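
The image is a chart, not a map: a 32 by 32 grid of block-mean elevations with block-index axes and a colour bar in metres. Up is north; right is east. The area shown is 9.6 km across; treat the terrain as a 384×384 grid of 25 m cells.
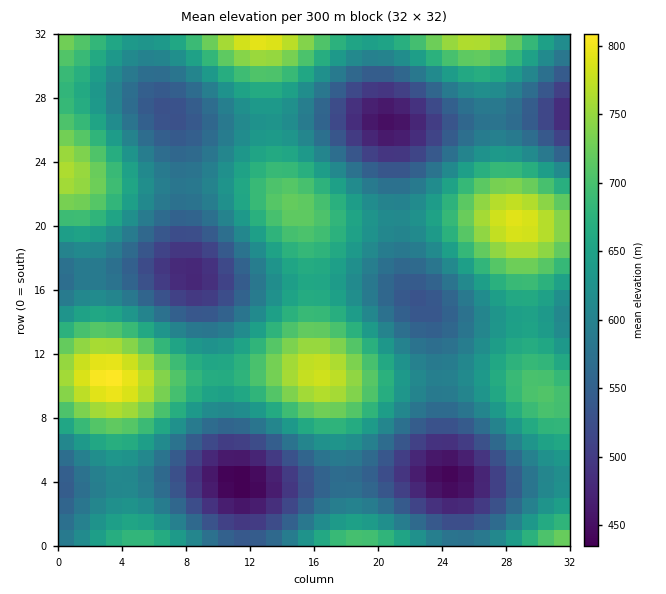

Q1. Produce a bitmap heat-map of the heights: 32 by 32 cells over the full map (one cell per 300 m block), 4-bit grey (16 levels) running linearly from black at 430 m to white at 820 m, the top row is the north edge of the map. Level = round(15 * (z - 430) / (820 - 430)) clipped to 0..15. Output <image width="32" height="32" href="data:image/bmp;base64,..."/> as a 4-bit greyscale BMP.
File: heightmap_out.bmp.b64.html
<image width="32" height="32" href="data:image/bmp;base64,Qk12AgAAAAAAAHYAAAAoAAAAIAAAACAAAAABAAQAAAAAAAACAAATCwAAEwsAABAAAAAAAAAAAAAAABEREQAiIiIAMzMzAERERABVVVUAZmZmAHd3dwCIiIgAmZmZAKqqqgC7u7sAzMzMAN3d3QDu7u4A////AGeJqph2VEVomqqpdmZnibtniJiGVDM0VniIdlRERXiaVneHZUIREjVmdlQyIjRXiEVndlQxABE0VVVDIREjRndWZ3ZUIQASNFVVQhEBI0Z3VniHZDIRI0VmZUMhESRXeHiZmHZDM0VneHZUMiNFeImau7qXZVVniZqYdUREV4mqvN3cqYd3iau7uodlVniaqs3u7cqZiavN3cuYdmeJq7re7+3LqZqs3e3LmHZniaqqze7cupmZrN3dypd2Z4maqbzdy6mHiavMzLmHZWZ4mZiau6mHZmeKu7qYdVVWeImHiJiHZURWeJqph2VEVniIh2d3ZUMzRWeZmHZURFZ4mYdWZlQyIjRniZh2VEVniaqYZmZTMiI1aJmYdlVWeKu7und2VDMzRniaqYdmZ4q83cuIh2VERFeKq6mHd3ibze7cqql2VVV4mru6mHd4q97u3Mu6h2Zmeau7qYd3eKvN3cvcupdmZ4mruqh2ZmeKvMup3LqHZmZ4mqmHZURWeJqph8y5hlVWeJmYdUMjNFeIh2W7qHVUVWeIh1QyESNFZmVDupdlREVniHZTIREjRWZUMqmHVERFZ4h2VCERI1ZmVDKph1VFVniZh2QzI0Vnd2VDqYdlVniau6l2VEVniZmHVLqYd3eKvMzKmHZ3iau7qHa7qYiJq97u3LmYmavN3LqH"/>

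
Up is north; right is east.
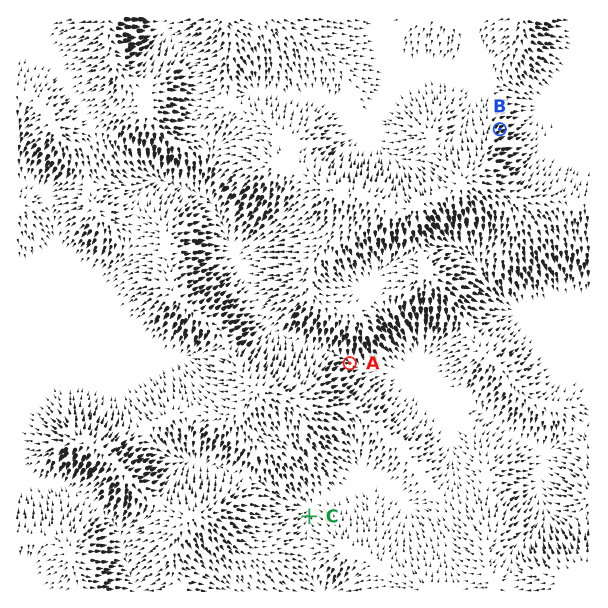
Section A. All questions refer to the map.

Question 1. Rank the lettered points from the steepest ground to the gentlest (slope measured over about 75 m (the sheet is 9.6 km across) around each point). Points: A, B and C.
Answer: B A C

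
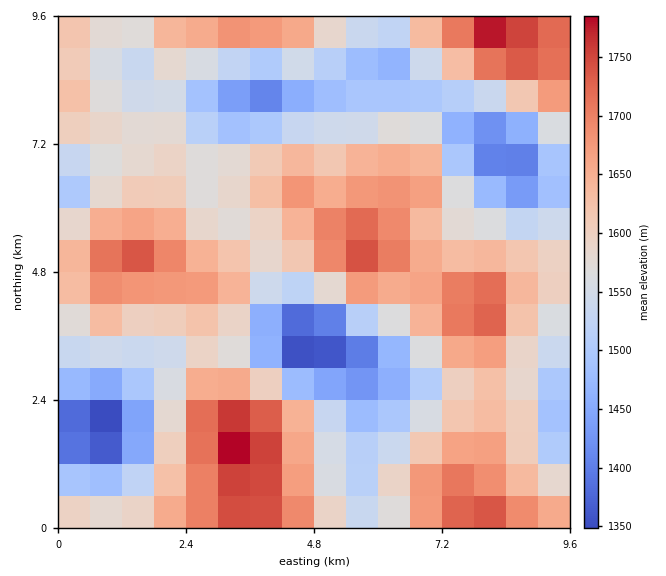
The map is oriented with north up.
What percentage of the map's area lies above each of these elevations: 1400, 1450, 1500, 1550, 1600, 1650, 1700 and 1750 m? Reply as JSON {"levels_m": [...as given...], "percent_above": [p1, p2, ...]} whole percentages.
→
{"levels_m": [1400, 1450, 1500, 1550, 1600, 1650, 1700, 1750], "percent_above": [96, 91, 81, 67, 46, 28, 12, 3]}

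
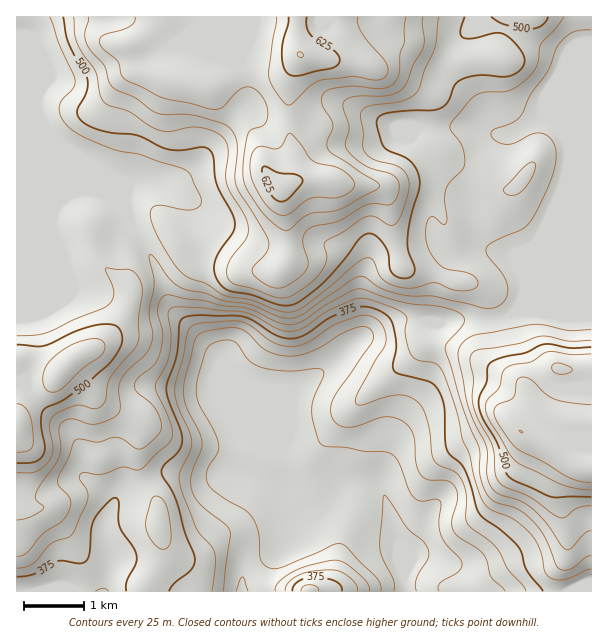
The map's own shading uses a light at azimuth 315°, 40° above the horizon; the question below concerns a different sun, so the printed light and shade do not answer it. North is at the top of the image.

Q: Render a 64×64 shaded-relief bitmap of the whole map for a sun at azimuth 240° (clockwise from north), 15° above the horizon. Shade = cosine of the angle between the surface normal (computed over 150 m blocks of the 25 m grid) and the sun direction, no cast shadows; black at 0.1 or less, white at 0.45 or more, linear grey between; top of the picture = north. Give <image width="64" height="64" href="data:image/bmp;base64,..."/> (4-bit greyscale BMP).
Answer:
<image width="64" height="64" href="data:image/bmp;base64,Qk12CAAAAAAAAHYAAAAoAAAAQAAAAEAAAAABAAQAAAAAAAAIAAATCwAAEwsAABAAAAAAAAAAAAAAABEREQAiIiIAMzMzAERERABVVVUAZmZmAHd3dwCIiIgAmZmZAKqqqgC7u7sAzMzMAN3d3QDu7u4A////AJmId4iImphmZndkI1iImqdCMyERI1iZh3d3iKvLupmHmId4mHeJmHZmdmQjV4d4hkMzIREjV5iHd4iJq7u6mHeYd4iYZniIh3ZmVCNXdmZlQzMREjRniHd4iZq7qruod3dmeIdWeJmYdmVTI1ZlVmZVVCI0RWd4iJmaq7qavKhmdlZ4dlZ4mal2VEM0VmVWZmZlQ0VWd4maqqq7qpvMp2ZmVnhlVomaqXUzM0RWVVZnd3ZVVmZ4iau7u7uqq92nZnZmd1RWiZqoZCI0VVVVZmd3d2ZmZniZq7u7uqq83Kdmd3dmRFeImZdTEjRURFVmZ3d3dmZmiZmru6uqq83cl2Z3d2VEVoiJl1ISNERFVmZnd3d2ZmeJmJqru7u83duHZ3d2VERWeImHQQEzRVZmZnd3d3dmZ5mYiavN3MzdyoeJd2VDNEV4iYYxATRVZmZmd3d3d2ZompiJvO/tzN26map3ZDNEVniYdSESNWZmZmd3d3d3ZniqqYm+//3My6qru5hkRFZ3eJhkMiNFZmZ3d3d3d3d3iaqpms7/7cuqq8y6qXREV4h4iGREQ0Vmd3d3d3d3d3eJq6qqzv7tyqq8upiZZDNYmHeIZWVDRWd3d3d3d3eIiImqqqu83e7bu7uYdodCEliHd5hmZUM0Vnd3d3d3eIiIiZqqq7vN/+27mHZmdSACaId4mHZUIiNWZ3d3d3iIiIiImaq7qs7//ah2ZndTEBR5iIiYdkIAE1Z3d3d3iJmYiIiJqrqr3//qdmZndzIBNpqYiIdkIAAUVnd3d3eJqpiHiImqqrz//7dVZ3d3MiRomph2ZlMAADVnd3d3d5mqmHeImaqqzv/8hWZmZmY0VneJh1VVQQABRWd3d3d3iamYd3iZmavf/9lmd2VVVlZ4h3h1M0QxAAJWd3d3d3eJmZiIiImZrO/9p3h2VWZmZ5mGZ2QzRDIRE1Z3d3d3d4iIiIiIiZms7tuZmXVWd3d4mYZmZURFVCEjVnd3d3d3iIiImIiJmazty6qoZWd3d3eJhmZlVFZlMRNWd3iIiIiIiImZmZmZrN3KqYZWeHZmZniHZmZUVmQhEkZ3iJmZmIh4iJmZmpms3LmHZVaHVFVVZ3d2ZURVVCECRneJqqqph3d4iZqrqZq7l2VVV2QiMzRWd2ZURERDEAJGeJq8zKl3d3iJq8uYeJl2VVVmQhIzRFZmZlREQzIAE2iJrN7tuHZneIq8ynZniHZWZmVCI0RmZmZmVVVDIQE2iarO//24Zmd4m83JdmeJh3ZmZURVZnZnd2ZmZlMQE2mrvN///bhlZ4ib3LmIiaqYh3ZmZmd3d3d3d2d3ZCE3mrzd7//9p1VniKzcu6mru6mHd3d3d3d3d3d3eIhkImm7ze7u/9uGVWd4rN3Lqru6mHZmd3d3d3d3d3eJmHUze7u97t3duXZlVmis3cuZqpmHZVZ3d3d3d3d3eJmHZDSLuqzcurqYdmVVZ6zcuXeId2VVVnd3d3d3d3eJmHZkNqupmrupmYhmVUVXm8uXVWZmVEVWd3d3d3d3d4mXZlRIu6iJqpiIiGVERVaKuoVEVmVUVWd3d3d3d3d3mYZmVGrLh3iZiHiIZDRVVXmpdERWZVVmZ3d3d3d3d3iZdmZVi8l2Z4iIiJhjNWZmeKlkRWdlVmd3d3d3d3d3eJh2Zlebp2VneJmqqWRWd2Z5qWRFd2Vmd3d3d3d3d3d5mGVVaKuGVmd4q7y6dWiIdnmpU0V3ZWd3d3Z3d3d3d3iHZVV5qWVWd4m93cp2eJh2eahTRndlZ4h3Zmd3d3d3d3ZVVnmXZWd4m97uyXZ4mHZ5mEM1dlZ4iHdmZnd3d3d3dmZneIZnd3m97u64ZniYd3iHQjVmZniId2VWd3d3d3d3d3d3d3h3is7u7KdmeIh2Z3UyNGZneId3ZVZnd3d3d3d3d3d4iIibzd7bhmZndlREQyEkVmd3d3dlVWd3d3d3d3d4iIiIiJq83sllZVVUIRIiESRnd3dmd3ZVZ3d3d3d3eIiImZmImrvdt1VlREIQAiIiNXdmZlZndlRXd3d3d3eJmZmaqZiZq92WVmVEMhEjMzRXd2VVVWd2VFZ3d3d3iqqpmaqpiIms3IVnZURDMzREVnd2VEVWZ3ZUV3d3d4m7upmZqpiIirzKdnhlVVREQzRnd2VURWZ3dlVnd3d3m7upmJq6mIiru6h3iGVWVDMzRnd3ZlVWZ3d2Znd3d3m7upiImrqYmruph3iZdWZTIjRXiIh2ZWZ3d2Znd3d3eaqZmImrupmquod3eal2VUM0V4mZmIdlZ3d3Znd3d3d5mImZmqu6qaqodmeKuXZVRWeJqYiHdlVniHZmZ3d3d3iIiru6u6qZmYdmZ5q5hmVniauodmZlVmeIh2Znd3d3d3irzMuqmYh3ZlZnmqmHd4mau5ZURVZneJmHZWZ3d3d3irzcypiHd2ZVZneKqpiImYmpZDNEVneImYdVVnd3d3eb3dy6h3dmZmZnd4mrqYd3eIZCM0RWd4iIdkRFZ3d3eKzu3LmHd2ZmZ3d3ibuoZVVnUyNFRFZ3d3dkQzRnd3d5ve7bmHZnd3d3d3d5u5ZEVmVDNWVDNWZmZlRERWd3d4rN3Kh2Zmd3d3d3d3mqhURmZDRWZUM0VmZmVWZlZnd4ms3Lh2Z3d3d3d3d3eKqGRXdURWdkMzRWd3d3iGVWiIiavLqGZ3iHd3d3d3d4qpZWdlRWd1QzRFZ3d4iYZVeI"/>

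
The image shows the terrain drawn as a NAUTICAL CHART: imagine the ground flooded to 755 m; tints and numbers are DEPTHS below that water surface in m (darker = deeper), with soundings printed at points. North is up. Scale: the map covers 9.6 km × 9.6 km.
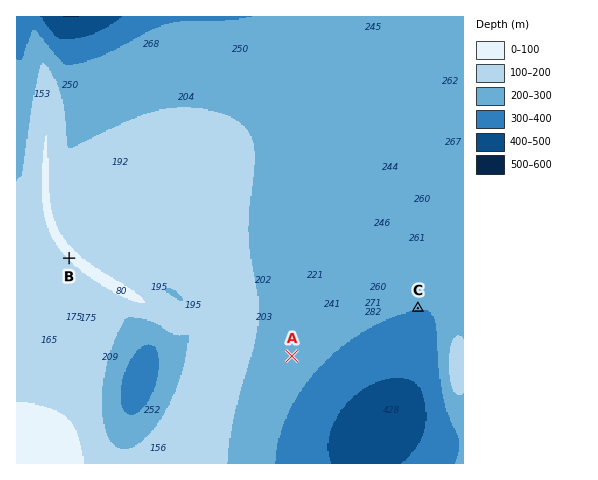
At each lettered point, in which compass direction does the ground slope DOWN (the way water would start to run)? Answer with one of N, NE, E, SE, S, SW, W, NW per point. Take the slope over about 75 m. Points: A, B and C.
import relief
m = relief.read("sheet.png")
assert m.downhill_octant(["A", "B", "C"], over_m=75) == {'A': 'SE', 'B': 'SW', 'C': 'S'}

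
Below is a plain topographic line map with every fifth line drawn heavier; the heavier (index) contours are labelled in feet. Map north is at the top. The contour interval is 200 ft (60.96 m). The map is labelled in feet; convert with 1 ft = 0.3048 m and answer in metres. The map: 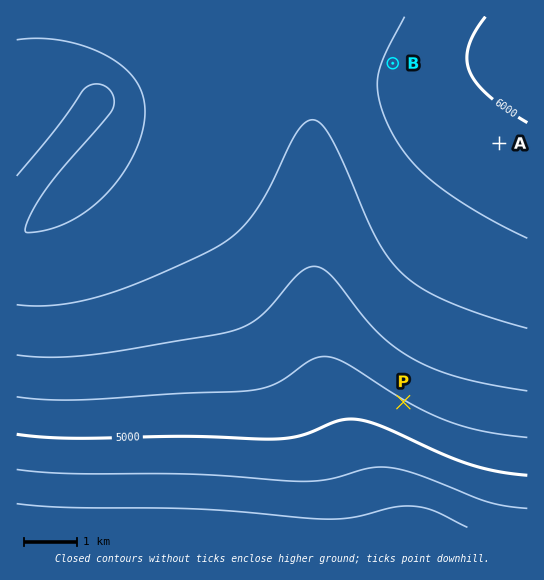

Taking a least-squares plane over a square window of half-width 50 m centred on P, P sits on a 6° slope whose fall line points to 210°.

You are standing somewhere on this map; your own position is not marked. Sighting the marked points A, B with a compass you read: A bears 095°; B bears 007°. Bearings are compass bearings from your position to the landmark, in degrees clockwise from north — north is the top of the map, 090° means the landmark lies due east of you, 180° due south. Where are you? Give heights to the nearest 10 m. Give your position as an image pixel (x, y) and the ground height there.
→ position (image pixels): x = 384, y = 133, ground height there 1760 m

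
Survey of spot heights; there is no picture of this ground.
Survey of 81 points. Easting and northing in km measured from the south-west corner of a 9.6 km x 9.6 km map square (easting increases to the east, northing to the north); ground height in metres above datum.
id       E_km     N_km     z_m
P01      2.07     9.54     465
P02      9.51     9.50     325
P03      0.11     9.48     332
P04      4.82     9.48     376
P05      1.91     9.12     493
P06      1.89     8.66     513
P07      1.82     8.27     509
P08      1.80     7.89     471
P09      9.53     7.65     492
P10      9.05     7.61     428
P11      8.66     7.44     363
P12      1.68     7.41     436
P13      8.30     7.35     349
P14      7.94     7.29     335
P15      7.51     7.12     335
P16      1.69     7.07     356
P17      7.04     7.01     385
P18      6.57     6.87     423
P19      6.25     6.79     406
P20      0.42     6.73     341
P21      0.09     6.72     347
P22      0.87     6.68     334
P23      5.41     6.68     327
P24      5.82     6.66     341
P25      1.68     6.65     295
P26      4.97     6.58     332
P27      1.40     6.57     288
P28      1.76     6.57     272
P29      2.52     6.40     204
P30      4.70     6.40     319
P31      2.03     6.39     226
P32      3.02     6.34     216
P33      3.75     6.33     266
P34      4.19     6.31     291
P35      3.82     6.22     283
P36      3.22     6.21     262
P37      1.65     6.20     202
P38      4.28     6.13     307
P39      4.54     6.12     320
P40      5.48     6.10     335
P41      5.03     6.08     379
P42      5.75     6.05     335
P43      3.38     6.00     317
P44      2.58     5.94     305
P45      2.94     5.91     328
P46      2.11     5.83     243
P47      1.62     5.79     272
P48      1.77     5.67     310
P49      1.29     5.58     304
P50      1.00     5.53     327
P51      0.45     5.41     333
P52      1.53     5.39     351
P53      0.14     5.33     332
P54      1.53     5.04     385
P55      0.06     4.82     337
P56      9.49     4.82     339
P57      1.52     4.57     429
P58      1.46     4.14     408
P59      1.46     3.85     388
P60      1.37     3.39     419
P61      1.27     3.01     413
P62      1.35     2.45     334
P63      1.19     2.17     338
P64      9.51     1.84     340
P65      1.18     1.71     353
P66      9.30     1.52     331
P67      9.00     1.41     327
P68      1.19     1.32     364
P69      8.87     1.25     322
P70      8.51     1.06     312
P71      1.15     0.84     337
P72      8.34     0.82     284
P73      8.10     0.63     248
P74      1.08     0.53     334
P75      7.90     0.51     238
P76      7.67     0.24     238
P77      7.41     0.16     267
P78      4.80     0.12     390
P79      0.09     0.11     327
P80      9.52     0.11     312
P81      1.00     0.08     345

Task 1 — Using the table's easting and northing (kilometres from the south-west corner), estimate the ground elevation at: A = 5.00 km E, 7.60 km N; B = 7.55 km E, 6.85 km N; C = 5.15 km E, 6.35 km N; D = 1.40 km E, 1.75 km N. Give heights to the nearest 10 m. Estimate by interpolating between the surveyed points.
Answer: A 330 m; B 330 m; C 340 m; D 360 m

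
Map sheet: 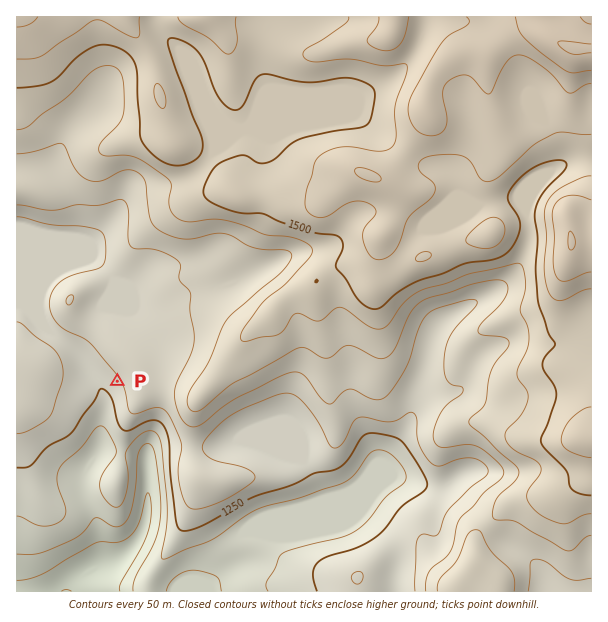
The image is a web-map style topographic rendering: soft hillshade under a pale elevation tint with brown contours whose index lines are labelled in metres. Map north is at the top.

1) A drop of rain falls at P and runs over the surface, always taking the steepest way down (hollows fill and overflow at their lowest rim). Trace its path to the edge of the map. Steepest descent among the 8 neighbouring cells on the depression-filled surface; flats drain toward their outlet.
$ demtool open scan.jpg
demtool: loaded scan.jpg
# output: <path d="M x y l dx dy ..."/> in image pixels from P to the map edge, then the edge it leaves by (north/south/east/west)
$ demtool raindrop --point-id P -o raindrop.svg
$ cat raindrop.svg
<path d="M117 381l-12 12 0 18-1 2 0 7-2 2 0 19-1 2-2 7-4 6 0 5-3 3 0 1-3 3-6 11 0 10 1 2 0 4 11 20 0 4 1 2 0 46-7 8-9 3-11 10 0 3"/>
exit: south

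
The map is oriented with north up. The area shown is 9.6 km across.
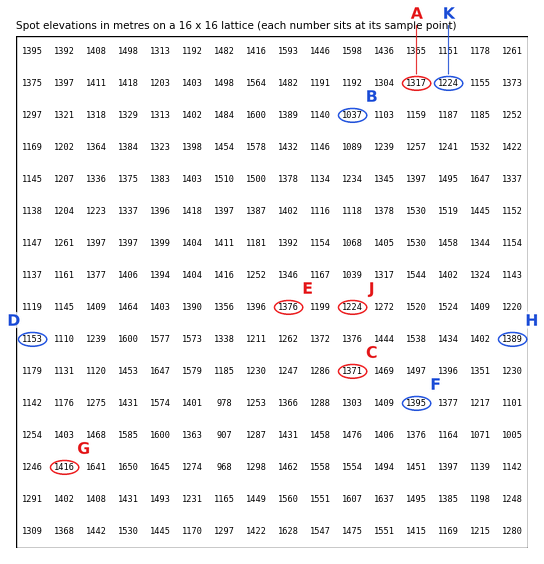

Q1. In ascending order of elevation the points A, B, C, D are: B D A C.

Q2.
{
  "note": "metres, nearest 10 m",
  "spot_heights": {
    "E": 1380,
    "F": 1400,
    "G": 1420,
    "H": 1390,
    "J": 1220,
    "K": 1220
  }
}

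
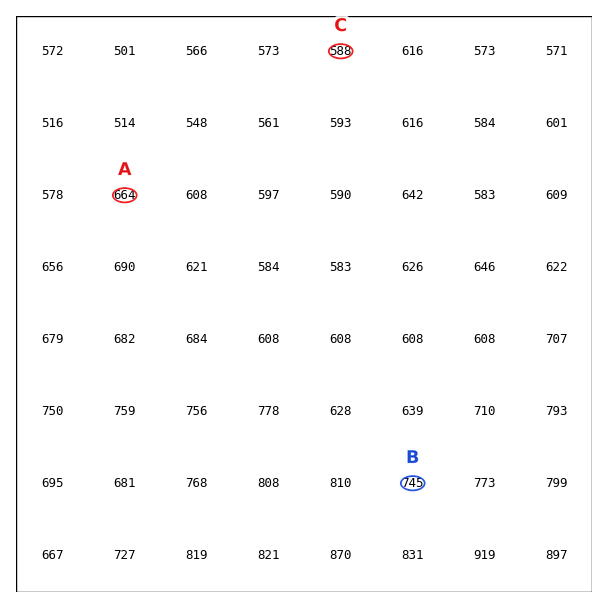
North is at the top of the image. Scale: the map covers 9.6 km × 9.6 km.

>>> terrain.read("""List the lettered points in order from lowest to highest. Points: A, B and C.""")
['C', 'A', 'B']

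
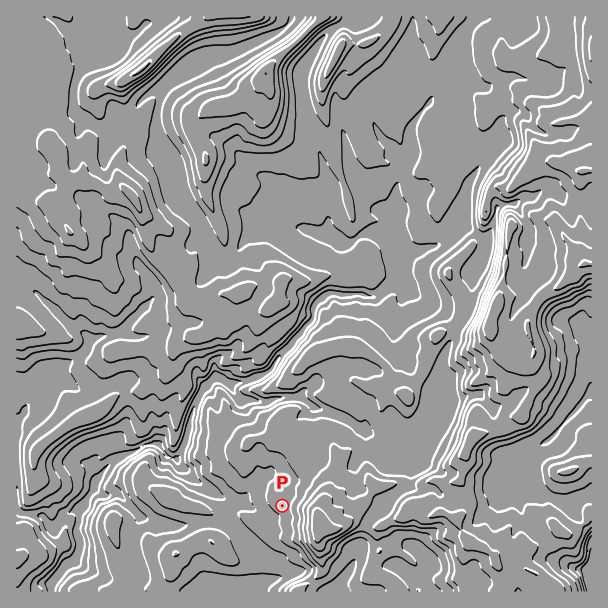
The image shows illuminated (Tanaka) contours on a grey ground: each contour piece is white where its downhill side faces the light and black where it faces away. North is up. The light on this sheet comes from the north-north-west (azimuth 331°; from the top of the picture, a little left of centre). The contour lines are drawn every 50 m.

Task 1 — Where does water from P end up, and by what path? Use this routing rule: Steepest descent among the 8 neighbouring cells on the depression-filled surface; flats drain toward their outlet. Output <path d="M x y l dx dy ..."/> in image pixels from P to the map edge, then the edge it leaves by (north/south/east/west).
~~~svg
<path d="M282 506l-12 12-6 0-10-9-3 0-6-5-3 0-2-1-7 0-2-2-3 0-3-3-4-1-8-6-4-2-3-3-6-3-20-19-1 0-6-6-3 0-14-14-7 0-2 2-3 0-6 4-6 3-3 0-4 3-3 0-11 6-6 6 0 2-4 4 0 2-9 9 0 7-12 14 0 15-3 6 0 7 3 5 0 10-2 2 0 3-3 3 0 1-24 24 0 9"/>
exit: south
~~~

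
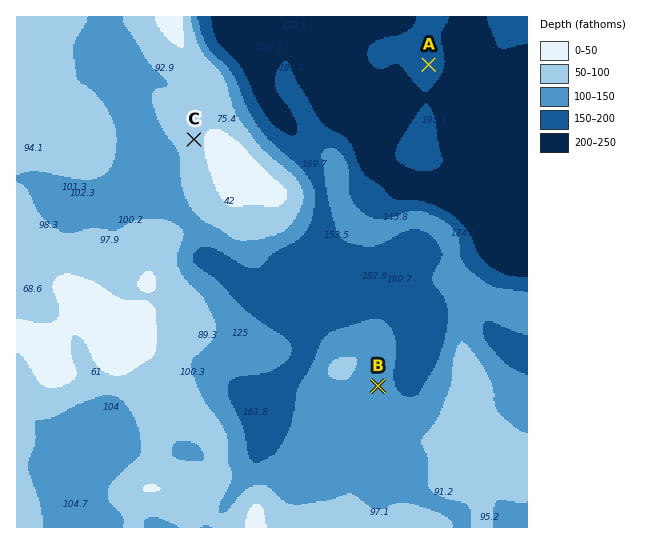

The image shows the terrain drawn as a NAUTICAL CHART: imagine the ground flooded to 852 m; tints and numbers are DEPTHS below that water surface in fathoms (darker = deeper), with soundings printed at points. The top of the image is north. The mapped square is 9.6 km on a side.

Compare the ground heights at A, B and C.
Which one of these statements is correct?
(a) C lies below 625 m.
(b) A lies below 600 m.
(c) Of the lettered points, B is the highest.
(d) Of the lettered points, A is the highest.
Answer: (b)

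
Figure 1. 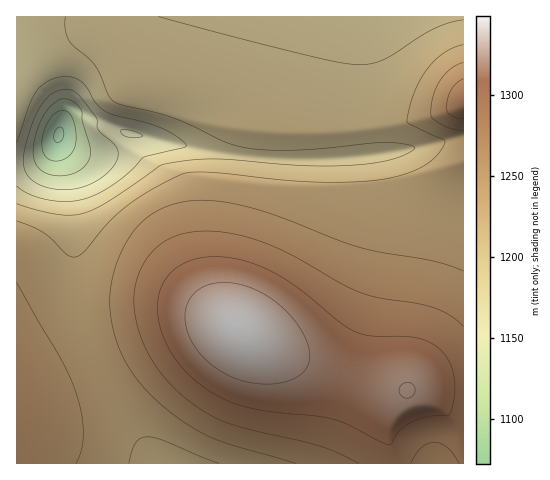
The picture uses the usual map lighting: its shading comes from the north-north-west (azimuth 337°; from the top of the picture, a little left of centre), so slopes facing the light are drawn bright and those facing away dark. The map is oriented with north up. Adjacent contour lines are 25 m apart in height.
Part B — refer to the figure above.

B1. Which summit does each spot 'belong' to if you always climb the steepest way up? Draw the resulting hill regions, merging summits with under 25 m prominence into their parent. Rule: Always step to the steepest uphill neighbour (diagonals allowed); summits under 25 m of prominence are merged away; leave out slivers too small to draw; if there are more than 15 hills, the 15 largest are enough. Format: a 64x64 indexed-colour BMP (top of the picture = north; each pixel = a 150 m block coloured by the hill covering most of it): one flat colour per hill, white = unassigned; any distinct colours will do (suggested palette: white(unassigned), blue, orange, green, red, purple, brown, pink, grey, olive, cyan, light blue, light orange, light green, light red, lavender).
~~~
<image width="64" height="64" href="data:image/bmp;base64,Qk12CAAAAAAAAHYAAAAoAAAAQAAAAEAAAAABAAQAAAAAAAAIAAATCwAAEwsAABAAAAAAAAAA////ALR3HwAOf/8ALKAsACgn1gC9Z5QAS1aMAMJ34wB/f38AIr28AM++FwDox64AeLv/AIrfmACWmP8A1bDFACIiIiIiIiIiIiIRERERERERERERERERERERERERERERIiIiIiIiIiIiIREREREREREREREREREREREREREREREiIiIiIiIiIiIRERERERERERERERERERERERERERERESIiIiIiIiIiIhERERERERERERERERERERERERERERERIiIiIiIiIiIhEREREREREREREREREREREREREREREREiIiIiIiIiIhERERERERERERERERERERERERERERERESIiIiIiIiIiERERERERERERERERERERERERERERERERIiIiIiIiIiEREREREREREREREREREREREREREREREREiIiIiIiIiIRERERERERERERERERERERERERERERERESIiIiIiIiIRERERERERERERERERERERERERERERERERIiIiIiIiIhEREREREREREREREREREREREREREREREREiIiIiIiIhERERERERERERERERERERERERERERERERESIiIiIiIiERERERERERERERERERERERERERERERERERIiIiIiIiEREREREREREREREREREREREREREREREREREiIiIiIiIRERERERERERERERERERERERERERERERERESIiIiIiIRERERERERERERERERERERERERERERERERERIiIiIiIhEREREREREREREREREREREREREREREREREREiIiIiIhERERERERERERERERERERERERERERERERERESIiIiIiERERERERERERERERERERERERERERERERERERIiIiIiIREREREREREREREREREREREREREREREREREREiIiIiIRERERERERERERERERERERERERERERERERERESIiIiIhERERERERERERERERERERERERERERERERERERIiIiIiEREREREREREREREREREREREREREREREREREREiIiIiIRERERERERERERERERERERERERERERERERERESIiIiIRERERERERERERERERERERERERERERERERERERIiIiIhEREREREREREREREREREREREREREREREREREREiIiIiERERERERERERERERERERERERERERERERERERESIiIiIRERERERERERERERERERERERERERERERERERERIiIiIhEREREREREREREREREREREREREREREREREREREiIiIiERERERERERERERERERERERERERERERERERERESIiIiIRERERERERERERERERERERERERERERERERERERIiIiIhEREREREREREREREREREREREREREREREREREREiIiIiERERERERERERERERERERERERERERERERERERESIiIiIRERERERERERERERERERERERERERERERERERERIiIiIhEREREREREREREREREREREREREREREREREREREiIiIiERERERERERERERERERERERERERERERERERERESIiIiIRERERERERERERERERERERERERERERERERERERIiIiIhERERERERERERERERERERERERERERERERERERMiIiIiEREREREREREREREREREREREREREREREREREzMyIiIiIRERERERERERERERERERERERERERERERERMzMzIiIiIhERERERERERERERERERERERERERERERETMzMzMiIiIhERERERERERERERERERERERERERERERETMzMzMyIiIiERERERERERERERERERERERERERERERERMzMzMzERIiIREREREREREREREREREREREREREREREREzMzMzMRERIRERERERERERERERERERERERERERERMzEzMzMzMxEREhERERERERERERERERERERERERERERMzMzMzMzMzEREREREREREREREREREREREREREREREREzMzMzMzMzMRERERERERERERERERERERERERERERERETMzMzMzMzMxERERERERERERERERERERERERERERERERMzMzMzMzMzEREREREREREREREREREREREREREREREREzMzMzMzMzMRERERERERERERERERERERERERERERERETMzMzMzMzMxERERERERERERERERERERERERERERERERMzMzMzMzMzEREREREREREREREREREREREREREREREREzMzMzMzMzMRERERERERERERERERERERERERERERERETMzMzMzMzMxERERERERERERERERERERERERERERERERMzMzMzMzMzEREREREREREREREREREREREREREREREREzMzMzMzMzMRERERERERERERERERERERERERERERERETMzMzMzMzMxERERERERERERERERERERERERERERERERMzMzMzMzMzEREREREREREREREREREREREREREREREREzMzMzMzMzMRERERERERERERERERERERERERERERERETMzMzMzMzMxERERERERERERERERERERERERERERERERMzMzMzMzMzEREREREREREREREREREREREREREREREREzMzMzMzMzMRERERERERERERERERERERERERERERERETMzMzMzMzMxERERERERERERERERERERERERERERERERMzMzMzMzMz"/>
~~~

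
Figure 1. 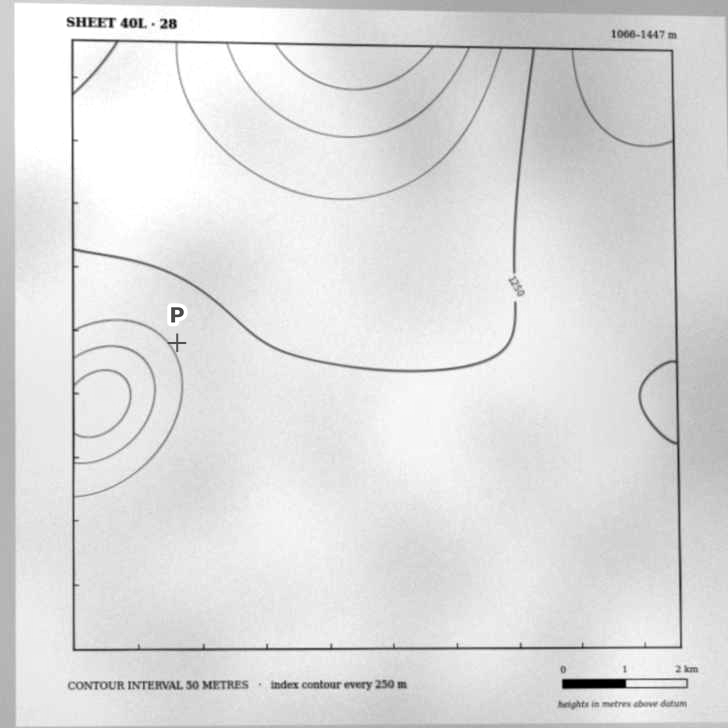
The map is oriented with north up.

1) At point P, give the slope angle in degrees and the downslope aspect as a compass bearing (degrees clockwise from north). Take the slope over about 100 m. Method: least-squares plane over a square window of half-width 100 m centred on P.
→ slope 5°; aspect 236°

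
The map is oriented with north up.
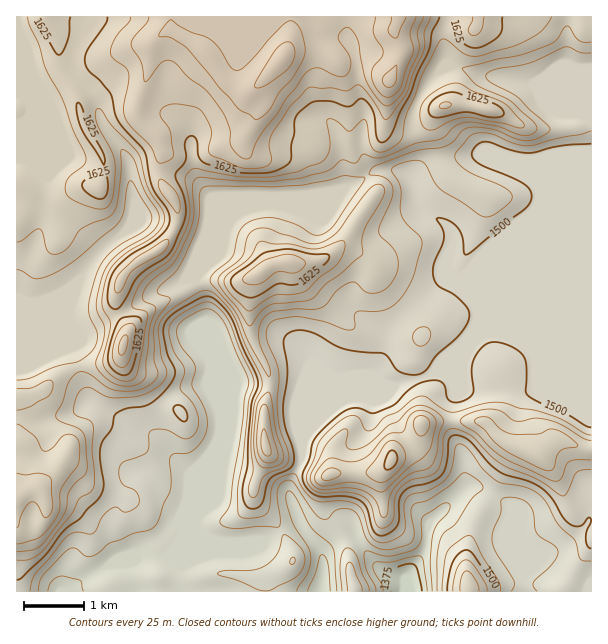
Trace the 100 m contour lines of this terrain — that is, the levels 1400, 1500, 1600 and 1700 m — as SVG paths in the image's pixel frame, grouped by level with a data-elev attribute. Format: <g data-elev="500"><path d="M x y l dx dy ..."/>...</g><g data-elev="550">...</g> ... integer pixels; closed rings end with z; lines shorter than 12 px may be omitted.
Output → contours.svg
<g data-elev="1400"><path d="M308 591l13-36 3 1 3 5 3 30"/><path d="M383 591l-1-6-8-15 0-7 3-1 15 0 27-6 3 1 1 4 4 30"/></g><g data-elev="1500"><path d="M494 591l-1-6-4-7-16-24-6-4-8 3-6 8-4 14-2 16"/><path d="M17 580l4-2 21-20 21-27 17-12 20-22 4-12-4-26 0-12 3-7 8-11 4-15 11-5 17-3 7-2 12-10 10-13 3-10-8-18-4-23 3-9 7-7 30-17 6-1 6 3 10 10 6 9 12 31 13 25 2 12-7 19-3 60-6 27 1 8 3 6 5 3 6-1 6-6 4-17 3-6 20-11 4-7-1-11-8-22-2-15 4-41-4-30 3-7 11-5 12 2 35 17 40 5 5 4 7 11 6 4 12 2 9-3 14-17 24-22 6-9 2-7-1-7-4-6-11-10-15-8-4-7-1-7 1-8 8-19 2-8-1-7-6-11 3-1 7 2 11 8 4 9 2 15 3 3 58-46 4-5 3-6-2-7-6-7-39-17-10-6-3-6 2-7 6-5 6-1 29 9 15 2 31-7 30-2"/><path d="M591 427l-4-1-18-11-27-11-13-8-3-4 0-26-3-10-5-6-9-5-11-3-7 0-9 6-9 12-1 11 2 19-2 5-3 3-10 4-7 0-5-4-2-11-2-4-5-2-7-1-15 5-9 7-12 12-18 8-6 1-14-5-10 2-17 12-15 16-13 39 5 11 10 8 7 1 23-1 14 5 6 8 7 22 4 4 6 0 9-5 5-6 1-23 3-8 8-6 19-4 12-7 5-12 3-24 4-5 6 1 11 5 19 23 11 8 30 10 13 7 10 11 11 19 6 5 6 2 5 0 7-8 2 0 1 3-4 10-1 8 2 7 3 3"/><path d="M181 420l5 1 2-4-1-4-5-7-6-1-3 3 1 3z"/></g><g data-elev="1600"><path d="M17 528l1-1 5-15 7-10 3 0 3 1 9 15 6-5 2-9-2-24-1-3-11-4-13 2-9-2"/><path d="M377 482l6 0 6-2 9-9 6-9 2-4-1-6-4-6-5-5-6 0-4 3-20 27 2 5z"/><path d="M324 480l10-1 5-3 2-3-5-4-7-1-7 6-1 3z"/><path d="M265 455l4 1 2-4-7-23-2 5-1 9 1 7z"/><path d="M419 435l3 1 3-1 4-9 0-6-6-4-6 0-3 6 0 7z"/><path d="M248 311l4-1 14-10 9-5 21-1 12-4 11-12 19-15 6-12 0-9-5-1-16 7-9 1-24-5-17 0-10-3-5 2-9 15-21 16-4 7 1 4 5 8z"/><path d="M426 129l8 1 18-9 13-4 36 6 18 5 4 0 1-3-14-17-7-6-30-11-12-7-6-1-17 6-10 7-5 6-2 6-1 9 2 8z"/><path d="M28 17l2 9 9 19 6 23 17 30 11 33 13 25 0 5-2 4-12 9-5 6-2 8 2 7 12 8 19 6 9-2 4-6 3-16 1-23-4-12-15-28 0-11 3-3 13 18 26 27 10 35 16 27 0 7-5 9-9 8-21 12-12 10-8 11-5 13-2 20 2 6 6 9 0 6-7 31 0 8 4 6 6 5 6 4 7 1 8-2 3-5 11-57-2-6-13-3-1-6 6-14 5-8 9-8 15-10 5-5 13-26 4-10 1-11-5-31 2-5 4-4 6-2 39 8 25 1 14-1 24-5 22-9 6-6 3-10-3-24 2-3 7 2 11 9 3 1 12-11 3 0 2 3 3 18 2 7 6 4 9-2 10-6 5-6 4-22 9-20 6-19 20-37 6 0 20 15 13 1 32-9 17-8 13-8 10-14"/></g><g data-elev="1700"><path d="M254 119l3 1 3-2 9-7 11-19 13-14 10-18 2-7 0-8-4-13-4-7-6-4-6 2-16 16-21 25-6 5-5 2-4-2-3-3-10-16-8-10-8-4-14-4-11-6-8-6-1 0-9 10-2 6 12 2 15 9 51 61 12 6z"/><path d="M375 17l-1 16 8 15 1 5-2 5-8 10-1 9 2 7 4 7 5 5 4 1 6-2 7-6 13-35 0-7-3-14 6-16"/></g>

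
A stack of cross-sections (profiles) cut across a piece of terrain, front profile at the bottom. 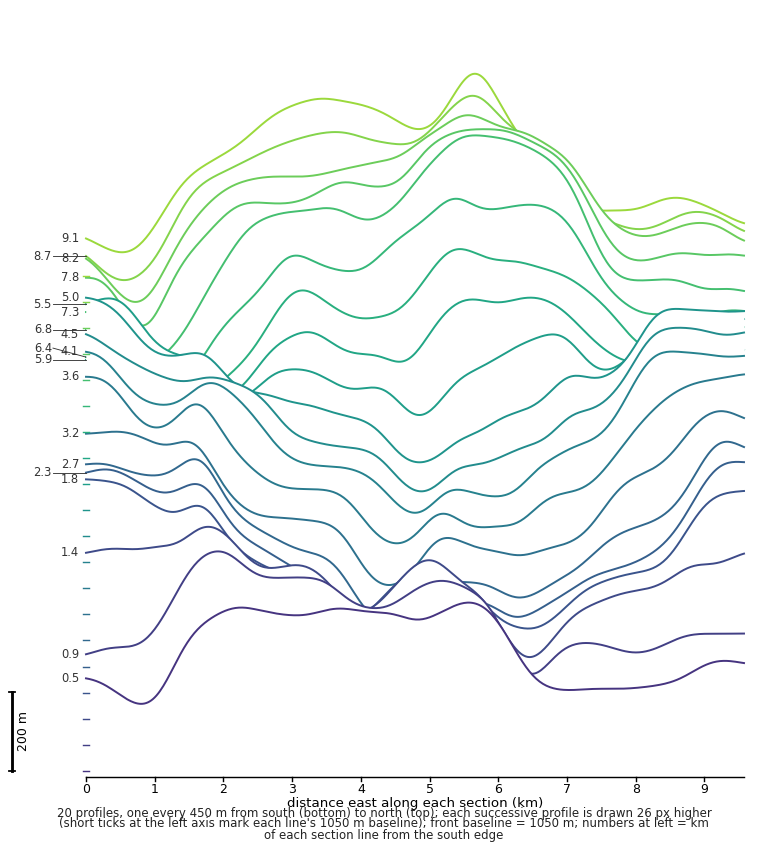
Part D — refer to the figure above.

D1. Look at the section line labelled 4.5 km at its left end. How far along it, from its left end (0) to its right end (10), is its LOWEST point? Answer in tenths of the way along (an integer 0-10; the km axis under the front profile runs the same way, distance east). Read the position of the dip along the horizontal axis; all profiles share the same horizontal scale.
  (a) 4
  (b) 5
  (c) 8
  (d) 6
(b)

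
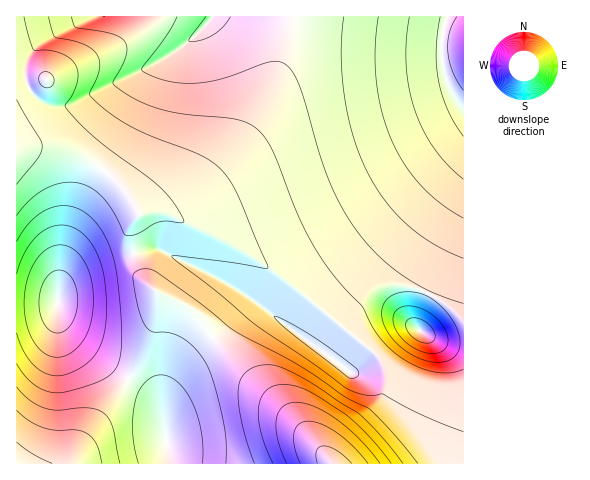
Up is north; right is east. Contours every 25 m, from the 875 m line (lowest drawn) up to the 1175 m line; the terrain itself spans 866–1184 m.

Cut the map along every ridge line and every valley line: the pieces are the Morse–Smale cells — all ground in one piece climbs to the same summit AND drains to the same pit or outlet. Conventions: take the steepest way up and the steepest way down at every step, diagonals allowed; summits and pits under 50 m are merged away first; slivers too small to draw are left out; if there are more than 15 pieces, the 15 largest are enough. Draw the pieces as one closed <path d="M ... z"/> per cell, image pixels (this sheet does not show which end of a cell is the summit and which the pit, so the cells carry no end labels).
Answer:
<path d="M463 16l-446 0-1 135 10-3 23 0 12 2 29 12 25 17 14 17 9 17-6 10-2 12 5 24 9 22 15 13 28 14 46 53 59 57 41 46 0-8 6-10 40-43 7-15-1-19-7-13-41-34 27-27 19-9 22 0 16 4 24 13 19 17z"/><path d="M49 148l-23 0-10 4 0 150 41 0 3 19 11 14 32 26 42 28 10 10 6 11 3 13 7 41 161 0-40-46-59-57-46-53-28-14-15-13-9-22-5-24 2-12 6-10-18-28-30-23-15-7z"/><path d="M405 286l-22 0-14 5-32 31 41 34 7 13 1 19-7 15-40 43-6 10 1 8 130-1 0-142-26-23-17-8z"/><path d="M57 302l-41 2 0 159 153 1-5-41-3-13-6-11-10-10-61-42-17-15-7-11z"/>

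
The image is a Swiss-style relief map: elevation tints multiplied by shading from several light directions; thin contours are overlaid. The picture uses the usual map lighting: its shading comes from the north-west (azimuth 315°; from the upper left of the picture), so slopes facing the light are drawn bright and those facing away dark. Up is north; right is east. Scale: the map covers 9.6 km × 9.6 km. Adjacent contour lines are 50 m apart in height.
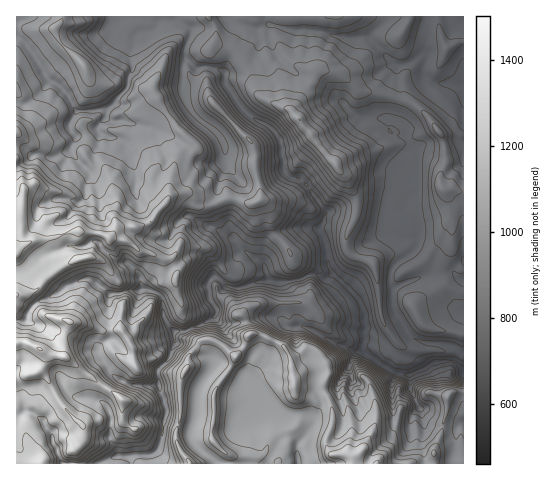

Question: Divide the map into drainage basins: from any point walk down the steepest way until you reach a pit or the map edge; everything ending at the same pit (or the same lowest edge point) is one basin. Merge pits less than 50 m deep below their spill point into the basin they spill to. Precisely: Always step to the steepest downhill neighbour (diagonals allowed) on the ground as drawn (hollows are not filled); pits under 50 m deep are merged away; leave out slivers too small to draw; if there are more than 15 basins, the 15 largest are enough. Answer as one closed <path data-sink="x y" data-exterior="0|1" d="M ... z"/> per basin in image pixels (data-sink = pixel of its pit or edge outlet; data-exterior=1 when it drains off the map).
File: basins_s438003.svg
<path data-sink="463 374" data-exterior="1" d="M280 16l-264 1 1 447 214 0 0-8-19-17-1-8 3-14-1-19 5-13 15-21 2-7 10-10 3-11 4-3 11 3 17 8 7 6 4 9 16-11 12 5 6 9 4 13-6 14 7 13 3 15-7 22 0 7 7 9 17 0 3 1 1 8 80-1 0-11 9-24 5-31 6-5 10-1 0-199-22-4-2-9 6-19-3-22-13-19-12-12-9-6-20-6-29-4-10-10-13-8-12-3-19 0-13-6-11-12-7-16 0-11z"/><path data-sink="463 84" data-exterior="1" d="M463 16l-182 0-6 9 0 11 9 19 9 9 9 4 32 4 12 6 14 13 29 4 20 6 9 6 12 12 13 19 3 22-6 19 2 9 21 3z"/><path data-sink="298 463" data-exterior="1" d="M255 333l-7 3-3 11-10 10-2 7-19 28 0 25-3 14 2 10 18 15 1 8 121 0 0-8-7-2-13 1-7-9 0-7 7-22-3-15-7-13 6-14-1-7-9-14-13-6-15 11-4-9-7-6z"/><path data-sink="174 330" data-exterior="0" d="M175 278l-9 0-5 6-12 28-22 25 6 11 0 13 3 5 7-5 15-3 11 13 14 2 5-6 2-12 9-12-8-8-8-17-1-14-4-7z"/><path data-sink="463 423" data-exterior="1" d="M463 392l-9 0-6 5-5 31-9 24 0 12 30-1z"/>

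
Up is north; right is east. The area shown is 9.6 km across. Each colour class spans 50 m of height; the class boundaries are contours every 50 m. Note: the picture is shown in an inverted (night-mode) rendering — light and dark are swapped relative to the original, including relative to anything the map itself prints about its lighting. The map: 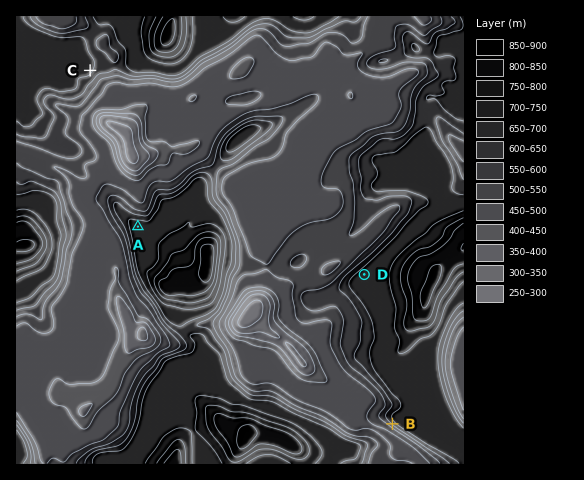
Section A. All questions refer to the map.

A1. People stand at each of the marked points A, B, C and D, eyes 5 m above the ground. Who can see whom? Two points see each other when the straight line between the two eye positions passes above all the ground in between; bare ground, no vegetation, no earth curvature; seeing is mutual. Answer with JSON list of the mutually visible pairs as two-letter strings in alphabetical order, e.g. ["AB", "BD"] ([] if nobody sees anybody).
["AC", "CD"]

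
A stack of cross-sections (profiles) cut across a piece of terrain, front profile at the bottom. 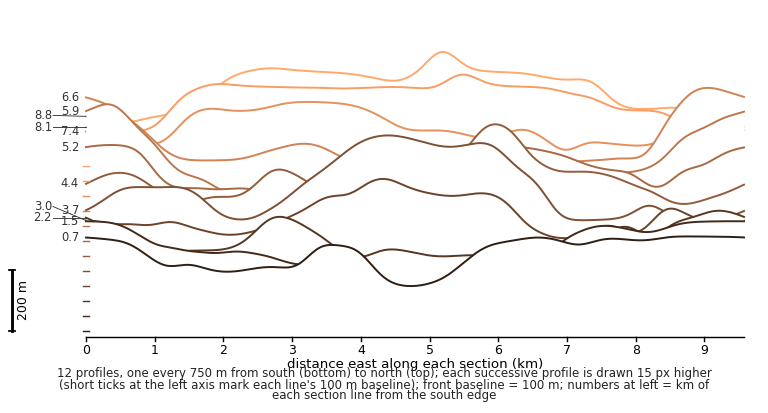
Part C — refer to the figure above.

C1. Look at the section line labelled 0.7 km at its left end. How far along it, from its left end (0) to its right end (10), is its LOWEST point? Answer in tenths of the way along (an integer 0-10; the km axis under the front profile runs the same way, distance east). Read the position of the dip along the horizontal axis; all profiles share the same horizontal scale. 5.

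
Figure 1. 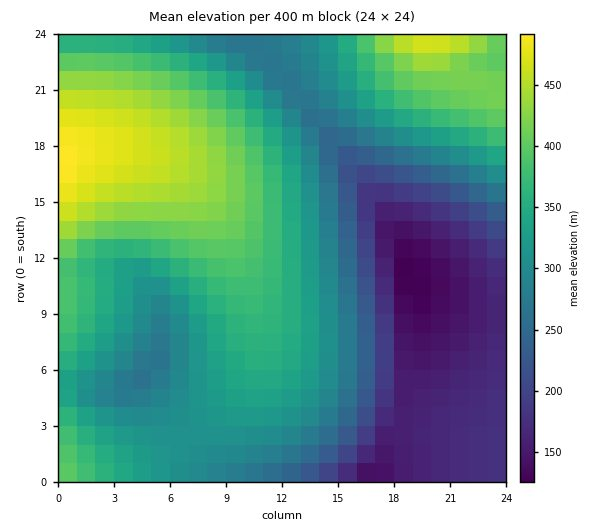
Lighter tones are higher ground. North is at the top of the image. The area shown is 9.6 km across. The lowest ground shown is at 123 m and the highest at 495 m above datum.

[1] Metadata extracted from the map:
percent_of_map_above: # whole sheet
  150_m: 95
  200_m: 81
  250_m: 74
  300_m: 59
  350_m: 37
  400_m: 19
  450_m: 7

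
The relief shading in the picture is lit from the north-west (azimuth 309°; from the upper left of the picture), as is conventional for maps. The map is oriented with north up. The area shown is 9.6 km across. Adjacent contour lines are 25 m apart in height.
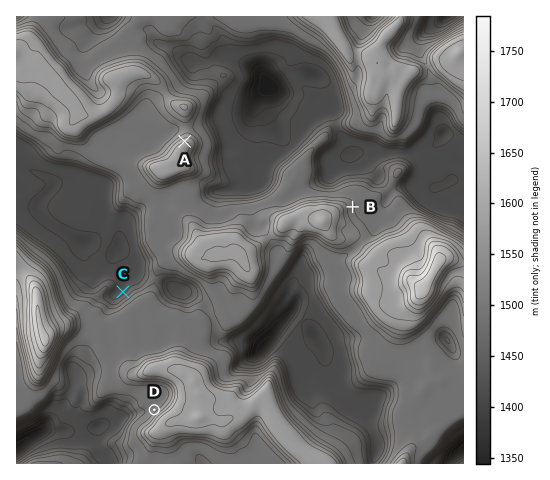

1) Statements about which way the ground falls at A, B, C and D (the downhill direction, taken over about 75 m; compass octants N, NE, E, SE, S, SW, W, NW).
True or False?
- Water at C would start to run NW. True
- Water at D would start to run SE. False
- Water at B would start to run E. True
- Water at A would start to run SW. False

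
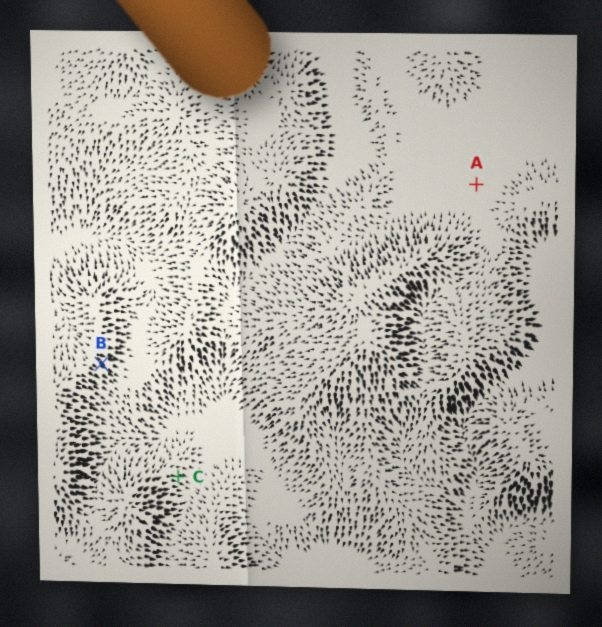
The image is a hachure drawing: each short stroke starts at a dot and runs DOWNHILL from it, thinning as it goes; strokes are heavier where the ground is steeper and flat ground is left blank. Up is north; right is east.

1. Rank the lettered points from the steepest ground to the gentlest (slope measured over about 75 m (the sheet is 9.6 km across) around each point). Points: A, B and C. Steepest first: B C A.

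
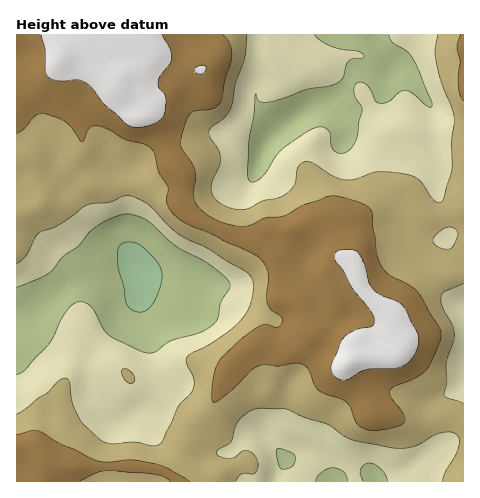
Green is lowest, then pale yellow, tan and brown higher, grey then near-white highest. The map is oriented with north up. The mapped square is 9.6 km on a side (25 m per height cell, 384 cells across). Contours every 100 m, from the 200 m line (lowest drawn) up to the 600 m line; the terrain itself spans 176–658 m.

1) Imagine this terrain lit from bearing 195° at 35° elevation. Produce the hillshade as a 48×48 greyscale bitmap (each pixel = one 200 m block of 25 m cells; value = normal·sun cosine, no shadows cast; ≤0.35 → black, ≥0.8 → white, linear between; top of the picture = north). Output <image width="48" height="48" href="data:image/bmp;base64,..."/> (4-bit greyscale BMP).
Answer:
<image width="48" height="48" href="data:image/bmp;base64,Qk32BAAAAAAAAHYAAAAoAAAAMAAAADAAAAABAAQAAAAAAIAEAAATCwAAEwsAABAAAAAAAAAAAAAAABEREQAiIiIAMzMzAERERABVVVUAZmZmAHd3dwCIiIgAmZmZAKqqqgC7u7sAzMzMAN3d3QDu7u4A////AHd4mqqZmaqpdTNFaJh3ZmeJmIebqHeHZXeIiId3eIdlVEREV4hmZniJmYm7uYiHZYh2VEQzMzISNVZVVnU1eIiaqqvcu6mIdmdjIzIQAAATVneIh1M2mqqrvN7ty7qYhyMhMzIRERJGZ4ial0NZu7u7ze/+3LqpmBESRDIjREZ3d4mql2ebu7u7ze7ty6mZmSIkVERWd3iHd4mqmZq8urzMu8y6mGZ4mERVZVVomamId2iZmqvcu8zLu6l2VEVndlVmdlZ5qqmYhlaJmqvMqru8zKdVRWd3VFVndmeJqqmIdmZ5maqqmZq83KdmeJqYU0RWZmeJmYh3Z4iImZmZmZq87Kmau7qYU1VFVWeIiGVVaKmHiJmZq7qrzLvN3bqGVHZURVd3dTI0aJh2eImZrMuYiau8zLqGVXdlVWdmQgE0ZlVEVomZm7qXZneImZmHd3ZmZ3dkIAJEQyEiNGeIiaqYZmZnd3d3d2Znd3djETRUMhEREkZmeJmIZVZndmZlVWZmd3ZTM0VVREQzIiRWd3dmZEZ4dlQyI3d2ZmZERVVmZmZmVDRomHVXh2eIdkMQE5iHZmVEVmZneId3dlaKuXZ5mZmXVDIRRamYdlVFZnd3iId3Zmeal2eZmal0MiIliaqph2VWZ3d3iHd3d4iIZmiZiadCERJYu7uqmHdmZnd4iIiJq7qXZmiYiZYxESR5msupmYd3ZneJmZq97uyod3eImXUiI1Z2Z7qYiIh3Z4iaqr3v/+yod3d4mGMjVmZVVpmImYh3eJmrze//7cqXiIiHdUNGZmZmZ4iKqpiHiZq87//+ypiImaqWVDNWZmd3d5mru6mZmqve//7bh3eImqqWVURVZniIiJq7u6u7zM3v/9uGQ0RmVoh2ZmZmZ4mYmYq6qqu93e//7JdBAAEiIkVWdmVmaIh3mniYiJvM3e7tuHQQAAEREiI1VDNFeIdWiXdmZ5u7vM3Kh3QjNDIiMyIzIRI1eHZXiHdleKqYiaqpmYVWZlM0VlVCACNGdmVnd4h3iqh2d3iaqXZ3d2RGeHZBATRVVEZ3d5mImph3iIiallV4h3VFeHYxI0VURGd3eJmImZmImqqoZFZmd2VUVmUyNFVVZ3dniIiIiIiJq8y4ZmVEZmZjIkRERVVniIZniId4iIiJve25h2RFZmZ1IBNFZ3Z4iHZ4iIh4iYib3u7LqGZ4dmeIUhE1eId3d2ZneJiJmZm97cu6mIm7l2eZl1M1eIdlVVRWiZmaqprNyoiIh5vcp2eaupdmeIdlRERXrImruqrMuYdmeKzLhmeavLqYiIhmVVWKzImru6u7qYdmebuoZWeKu8y6mId2ZVesy3iruru5iId3eaqXZniZqrzLmHdmVWm7uXeauquod3iIiJmHd4mpmaqph3d2Zoq7qHeJqqqHdniIh3dnd4mpiIh2d4h3eKqqmIiZmZiHd4iIdlREVmiYiGVVZ4d4qqqpmaqpiId4iIh2VUMzRGeIdlRFVnd5u6mIiLuph3d4iIdlREMjRFd3dlRFVnd5u6mHeA=="/>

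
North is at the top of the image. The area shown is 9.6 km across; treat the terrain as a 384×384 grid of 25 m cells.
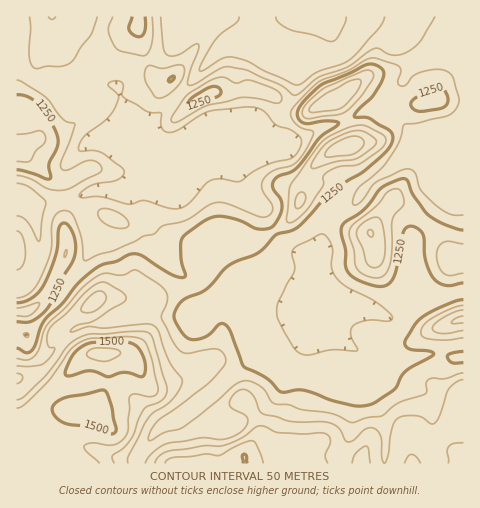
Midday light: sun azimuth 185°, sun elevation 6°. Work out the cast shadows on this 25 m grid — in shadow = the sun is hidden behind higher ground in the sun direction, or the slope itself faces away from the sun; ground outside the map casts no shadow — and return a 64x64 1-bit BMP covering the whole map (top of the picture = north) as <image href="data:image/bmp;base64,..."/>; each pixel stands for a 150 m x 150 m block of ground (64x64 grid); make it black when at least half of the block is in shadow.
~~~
<image width="64" height="64" href="data:image/bmp;base64,Qk0+AgAAAAAAAD4AAAAoAAAAQAAAAEAAAAABAAEAAAAAAAACAAATCwAAEwsAAAIAAAAAAAAA////AAAAAAAAPA+AAAAAAAD4P/wAAAAAAAA//+ABgAAAAB//wOHAAAAAH//v/fAAAAAP////8AAAAA/////7wAAAB//////AwYAD/P///+Dh8AD+f///wPHwAD/////AeAAAD////4d8AAgD//57D/4ACAH//nn//gAYAf/+MH//gDnh//wAB///+/z//AAD///7/Pj4AADz//v48AAAAP3///hgAABAf///8AAAAHwf//gAAAAAf+//8AAAAAB/9//wAAAAAD/3//gAAAAAP/P//AAAAAAf+//+AAAAAAP5//wAAAAAAHj//AAAAAAAeP/8AAAAAAA4f/gAAAAAADB/+AAAAAADEf/wAAAAAAfB//PgcACAB8P/9//4A/APx7////wD8B+Hv///+AHwPwO////wAfB/Ab/3/+AA+P8AH/D/wMD//wAP8H+HAH/zA4PgP7+AP+AD5oAfv8AfwAH+AA8/4A+AAPwAAB/wA4AA/AAAD/4DgAB4AAAP//kABBAAAAf//AAOAAAAAD/8AA4AAAAAD/wAHAACAACD+AA8AAMAAeH4APwYAcAD/PPA/AAB+B/+A+D4AAD///+BAPgABP///8B8+AAPf////H5wAA9/////fnAAD7////88MAAHv////5wAAAcf/n//gAAAAw/8P/8AAAABAPg//gAAAAAAIB/8AA=="/>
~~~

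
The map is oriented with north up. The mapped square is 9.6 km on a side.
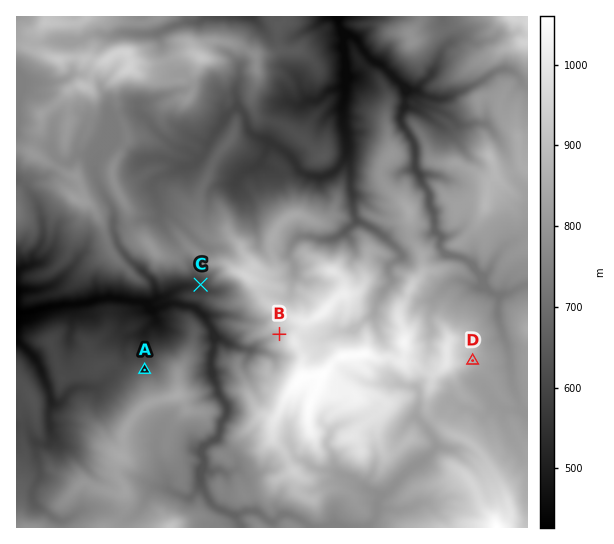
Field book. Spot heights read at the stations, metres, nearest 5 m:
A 665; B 890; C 575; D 870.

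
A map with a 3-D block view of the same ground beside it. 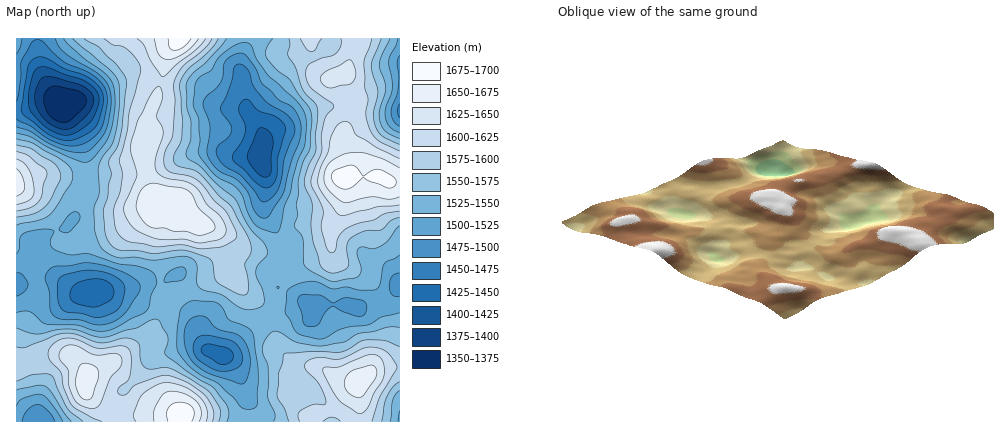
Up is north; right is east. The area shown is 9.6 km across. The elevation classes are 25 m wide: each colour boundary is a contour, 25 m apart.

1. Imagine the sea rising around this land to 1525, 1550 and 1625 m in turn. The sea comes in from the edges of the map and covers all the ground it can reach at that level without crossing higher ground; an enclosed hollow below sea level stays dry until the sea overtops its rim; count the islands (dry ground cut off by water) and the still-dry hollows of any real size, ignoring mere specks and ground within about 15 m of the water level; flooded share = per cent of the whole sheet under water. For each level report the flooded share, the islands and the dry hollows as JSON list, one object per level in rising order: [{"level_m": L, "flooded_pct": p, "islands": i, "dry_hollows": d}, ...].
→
[{"level_m": 1525, "flooded_pct": 18, "islands": 0, "dry_hollows": 2}, {"level_m": 1550, "flooded_pct": 47, "islands": 0, "dry_hollows": 0}, {"level_m": 1625, "flooded_pct": 85, "islands": 3, "dry_hollows": 0}]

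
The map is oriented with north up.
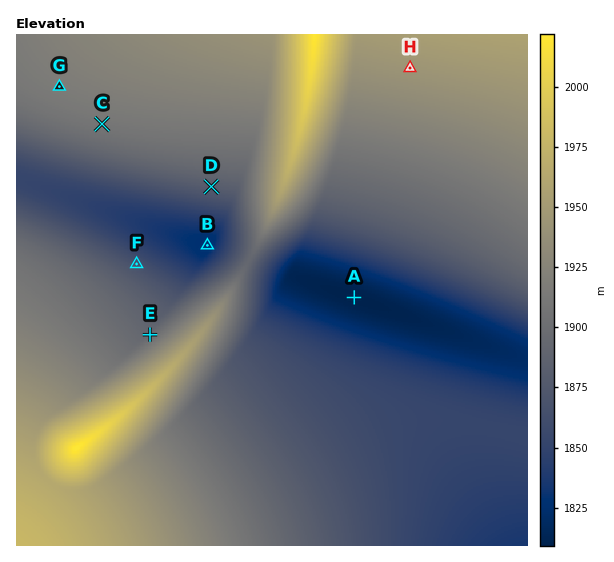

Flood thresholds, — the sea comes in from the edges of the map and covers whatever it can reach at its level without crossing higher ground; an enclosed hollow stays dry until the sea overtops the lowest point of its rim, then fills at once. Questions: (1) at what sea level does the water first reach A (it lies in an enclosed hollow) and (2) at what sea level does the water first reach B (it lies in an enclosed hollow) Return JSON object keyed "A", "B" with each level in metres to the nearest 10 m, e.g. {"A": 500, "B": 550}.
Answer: {"A": 1820, "B": 1850}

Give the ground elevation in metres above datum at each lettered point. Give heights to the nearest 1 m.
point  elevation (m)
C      1909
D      1880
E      1896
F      1865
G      1916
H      1944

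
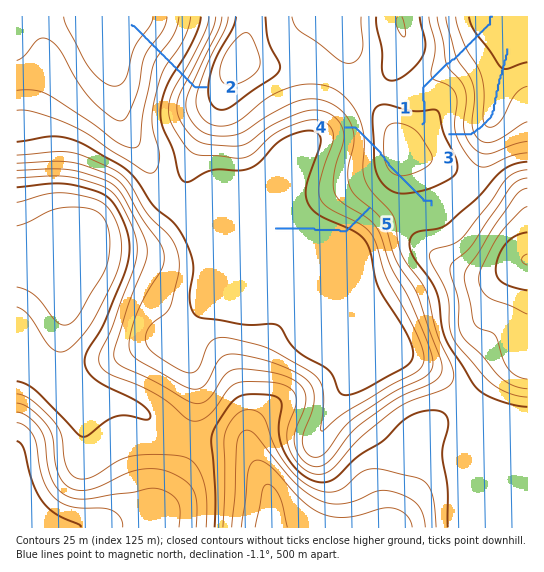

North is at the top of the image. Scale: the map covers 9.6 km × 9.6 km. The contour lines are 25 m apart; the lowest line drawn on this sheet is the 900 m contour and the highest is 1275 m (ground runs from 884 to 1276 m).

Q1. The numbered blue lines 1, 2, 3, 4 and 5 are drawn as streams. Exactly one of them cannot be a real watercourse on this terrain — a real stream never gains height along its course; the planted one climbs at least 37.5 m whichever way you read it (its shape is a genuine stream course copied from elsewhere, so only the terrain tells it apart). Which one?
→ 4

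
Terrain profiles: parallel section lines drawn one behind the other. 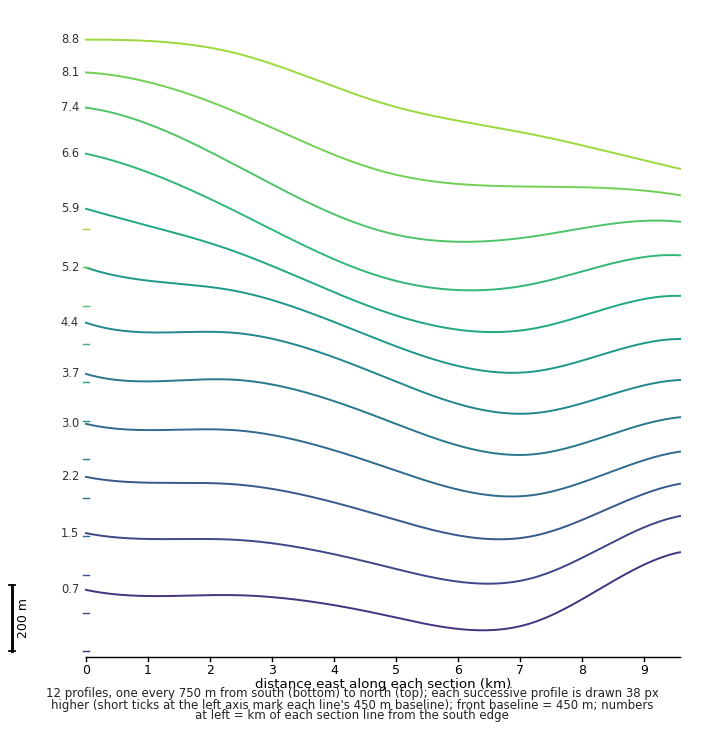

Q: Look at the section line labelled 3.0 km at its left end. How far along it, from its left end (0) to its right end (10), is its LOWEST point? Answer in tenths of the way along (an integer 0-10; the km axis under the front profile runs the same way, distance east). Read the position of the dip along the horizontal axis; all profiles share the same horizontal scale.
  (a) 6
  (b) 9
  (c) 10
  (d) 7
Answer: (d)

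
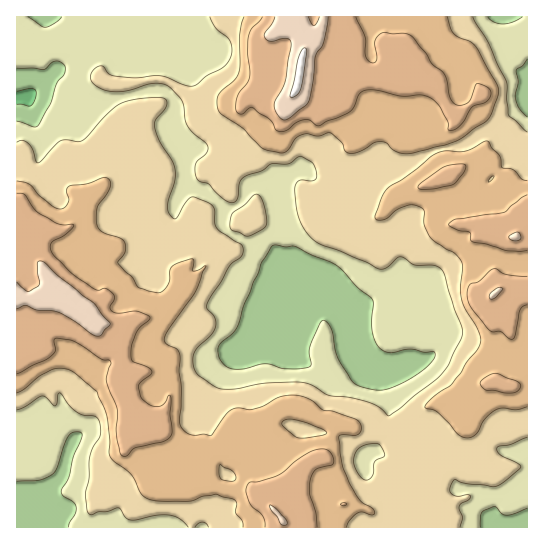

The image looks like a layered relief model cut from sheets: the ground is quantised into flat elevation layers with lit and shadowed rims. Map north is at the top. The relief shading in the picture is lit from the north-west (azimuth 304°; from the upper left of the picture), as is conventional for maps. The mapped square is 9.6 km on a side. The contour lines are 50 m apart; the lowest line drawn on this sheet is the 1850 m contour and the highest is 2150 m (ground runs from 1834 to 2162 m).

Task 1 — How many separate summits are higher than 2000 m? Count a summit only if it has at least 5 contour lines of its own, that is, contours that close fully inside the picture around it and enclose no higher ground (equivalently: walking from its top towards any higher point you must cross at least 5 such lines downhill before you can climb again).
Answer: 0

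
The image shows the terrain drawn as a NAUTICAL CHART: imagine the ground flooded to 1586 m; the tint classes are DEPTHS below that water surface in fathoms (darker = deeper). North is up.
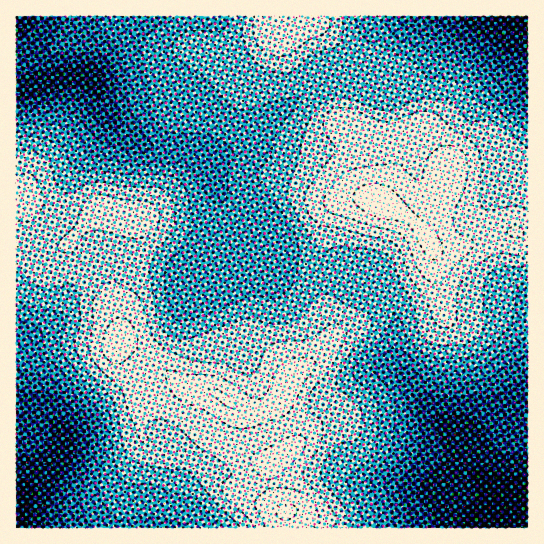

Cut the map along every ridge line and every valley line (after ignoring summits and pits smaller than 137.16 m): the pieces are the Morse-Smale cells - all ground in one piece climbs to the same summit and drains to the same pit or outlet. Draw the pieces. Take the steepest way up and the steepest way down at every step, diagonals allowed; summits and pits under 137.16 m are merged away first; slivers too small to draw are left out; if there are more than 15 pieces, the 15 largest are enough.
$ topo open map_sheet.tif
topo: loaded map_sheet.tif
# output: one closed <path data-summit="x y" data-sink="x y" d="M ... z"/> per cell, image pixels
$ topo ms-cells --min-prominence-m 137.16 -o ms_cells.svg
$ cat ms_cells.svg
<path data-summit="382 203" data-sink="17 90" d="M269 16l-252 0-1 74 46-13 23-1 6 3 16 36 20 21 19 11 39 4 18 6 20 45 7 7 29 19 14 14 10 31 18 10 24 2-1-43 8-32 6-6 13-5 19 0 11 3 2-8 14-29 2-20 16-15 1-12-12-35-9-12-16-8-32-11-22-23-12-6-12 2-16 8-12 0-4-6z"/><path data-summit="286 511" data-sink="17 90" d="M85 76l-23 1-46 14 0 108 11 2 0 26 4 15 4 5 8 2 20-2 8-5 23-27 8-4 29 6-19 80 0 9 7 19-2 17 25 10 19 13 18 18 14 5 21 4 27 19 18 1 14-5 10-10 8-19 11-10 12-7 11-11 8-13-8-34 0-17-24-3-15-7-6-9-4-20-7-10-15-13-24-15-7-7-20-45-18-6-34-3-18-8-26-25-6-9-8-25z"/><path data-summit="286 511" data-sink="17 527" d="M26 200l-10 1 0 213 21 1 14 5 12 13 2 13-8 16-19 17-22 24 0 24 267 1 2-17-6-5-6-13-2-30-13-3-10-10-7-37-27-21-21-4-14-5-18-18-19-13-25-10 2-17-7-19 0-9 20-79-27-7-7 1-17 15-12 17-10 4-16 1-8-2-6-8-4-26z"/><path data-summit="382 203" data-sink="527 511" d="M498 152l-11 0-22 7-16 10 2 9-4 17-8 15-14 16-2 6-18-17-35-16-19 0-13 5-9 11-4 18-1 41 2 11 44-4 7 5 18 27 0 45 4 11 20 21 16 24 28 24 9 24 8 13 47 34 1-347-17-1-4-5z"/><path data-summit="286 511" data-sink="527 511" d="M370 281l-44 4-1 18 8 28 0 6-4 8-15 16-12 7-11 10-8 19-10 10-14 5-19-1 4 8 0 14 4 17 10 10 13 3 2 30 6 13 6 5-1 16 243 1 1-18-48-35-8-13-9-24-28-24-16-24-20-21-4-11 0-45-12-20-9-10z"/><path data-summit="382 203" data-sink="527 17" d="M527 16l-222 1 1 7 7-1 6 2 28 27 32 11 16 8 6 7 14 35 1 14-17 18-2 20-14 29-2 9 28 14 14 15 2-6 14-16 8-15 4-17-2-9 5-5 33-12 15 1 9 8 17 0z"/><path data-summit="382 203" data-sink="17 527" d="M37 415l-21 0 1 88 19-22 21-19 8-16 0-7-5-10-9-9z"/><path data-summit="382 203" data-sink="527 511" d="M305 16l-35 0 1 15 6 4 12-3 16-8z"/>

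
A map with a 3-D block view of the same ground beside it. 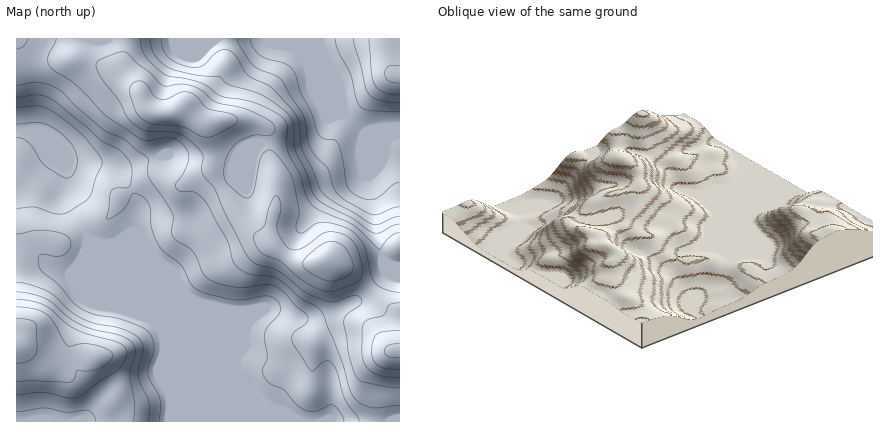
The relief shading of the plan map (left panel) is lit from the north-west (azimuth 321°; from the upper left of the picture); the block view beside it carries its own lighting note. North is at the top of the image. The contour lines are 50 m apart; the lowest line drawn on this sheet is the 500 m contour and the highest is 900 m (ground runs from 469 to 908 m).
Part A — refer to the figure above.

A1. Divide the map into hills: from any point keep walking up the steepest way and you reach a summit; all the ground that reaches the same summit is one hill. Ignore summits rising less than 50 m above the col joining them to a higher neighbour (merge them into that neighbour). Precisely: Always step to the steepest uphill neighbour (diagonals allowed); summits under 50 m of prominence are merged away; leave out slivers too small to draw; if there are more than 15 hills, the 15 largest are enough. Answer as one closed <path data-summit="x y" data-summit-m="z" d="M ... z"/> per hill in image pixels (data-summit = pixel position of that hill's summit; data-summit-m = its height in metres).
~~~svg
<path data-summit="400 350" data-summit-m="908" d="M400 134l-11 8-3 8-10 10-8 18 7 26 4 44 7 26-22 23-40 20-6 2-20-1-34-11-20 3-22-2-26-7-72-29 22 22 16 40 2 14-3 10 0 18 9 24-2 22 232 0z"/><path data-summit="168 114" data-summit-m="844" d="M304 38l-214 0 4 4-5 22-6 12-28 30-11 24-17 2 7 6 8 12 18 8 14 5 26 0 14 4 6 7 17 28 2 8-3 16 4-7 46 2 6-5 7-16 11-10 20-11 25-25 7-11 46-2 14-7 6-14 18-4-31-32-9-20z"/><path data-summit="328 260" data-summit-m="899" d="M346 116l-18 4-6 14-14 7-46 2-7 11-25 25-20 11-11 10-7 16-6 5-46-2-8 12-18 10-10 2-12-3 32 31 72 30 38 9 30-3 40 12 20-2 40-20 22-23-7-26-4-44-7-26 8-18 10-10 3-8 11-8 0-8-18 0-18 5z"/><path data-summit="16 346" data-summit-m="879" d="M22 130l-6 0 0 292 152 0 2-22-9-24 0-18 3-10-1-10-16-42-62-62-21-34 2-30-10-7-26-29z"/><path data-summit="396 76" data-summit-m="657" d="M400 38l-79 0 2 14 20 48 2 14 19 17 18-5 18 0z"/>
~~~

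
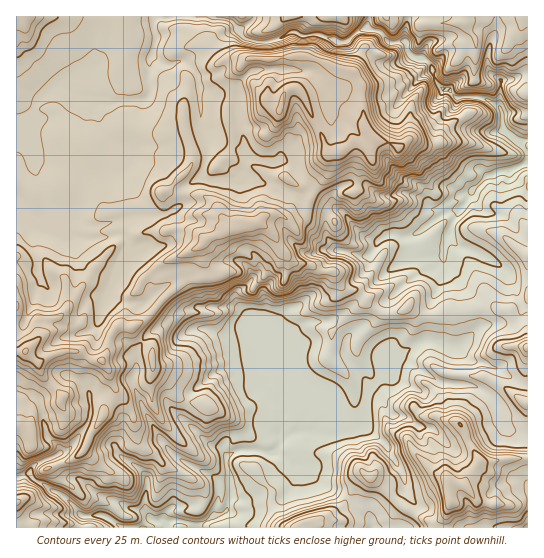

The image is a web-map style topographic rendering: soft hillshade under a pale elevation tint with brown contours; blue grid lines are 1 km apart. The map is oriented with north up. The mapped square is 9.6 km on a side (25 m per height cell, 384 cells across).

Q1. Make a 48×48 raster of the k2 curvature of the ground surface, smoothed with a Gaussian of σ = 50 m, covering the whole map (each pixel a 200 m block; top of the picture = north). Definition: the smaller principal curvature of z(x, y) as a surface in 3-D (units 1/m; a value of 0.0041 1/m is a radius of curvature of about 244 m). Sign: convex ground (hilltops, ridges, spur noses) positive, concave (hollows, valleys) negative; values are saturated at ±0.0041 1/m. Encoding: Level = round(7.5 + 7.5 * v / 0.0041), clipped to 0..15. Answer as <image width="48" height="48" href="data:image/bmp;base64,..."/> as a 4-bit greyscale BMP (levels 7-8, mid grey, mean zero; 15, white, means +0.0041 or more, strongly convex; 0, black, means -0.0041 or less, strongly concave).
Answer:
<image width="48" height="48" href="data:image/bmp;base64,Qk32BAAAAAAAAHYAAAAoAAAAMAAAADAAAAABAAQAAAAAAIAEAAATCwAAEwsAABAAAAAAAAAAAAAAABEREQAiIiIAMzMzAERERABVVVUAZmZmAHd3dwCIiIgAmZmZAKqqqgC7u7sAzMzMAN3d3QDu7u4A////AHeHdlcxRWVVVGh3ZniHh3d1dlV2VFVVVGVWYSE3ZUZXiERndlVniHZmd4ZVd0Z2dod3EpZTRVhWZ1Znd2ZlVmdmd3Vlh0h4dnlAOGNmljdnd2dXd4Z2ZVZmd1Z2dYZmdjAXZEaHpidnh1ZXh3d3dneJaEZ3hnd2dkCYVmd4YUh3M2R4h3d3dnmHhDd3hXd2ZlUBWHdkJ3dSaINndnd3dmhYcWh2dWlnh1mENIVUiHUnhlVlV2iHd2ZYNIdXVXZVVWhDg2ZVd2J3Y2Vnd3d3d2ZUNoV1V3ZmZ3gnhzdlaDZ2J3Zmd3d3d3d1dnM1eIV3d3c3eFaFZxdTeIh2d3d3d3d1dDaHeWZnZndIdmZ2cmZHeIh2d3eHd3d2ZohWZmdmaHVml1ZngnVnWIdmd3d3d3d3dmVHh3ZWd2ZmZmZmRoZnZHdnd3d3d3d3dlZ0NEV3ZWd1VWaHVYhnh1Znd3d3Z3d3d2Y2h3hlZ2eGZ2iGZYd3iHd3d3d3eHZ3d2aHZlRGZ3dWeHV3ZodHiHZ3eHd3d2d3d3Z2ZmeHaGd0RXR2VXdFd3Z3d3d3Z2d2Z3ZWZmaIaFeHZlV3dzVkRFZ3d3d3eHZ3Zmdnd2VmZld3doVYd3VnZnZnd3d2VGdmd3d4iHZmZ3RmdmZmdndVVEVlRVVmh1aGZ4dXh3d4hnV2d2d2Zld2ZmZFZGVEZ4Z4VYhmh3d3dnZ2d3d2aHZ3Z3Yzc4lVV3Z1dlh1d3iHZnZnhnd3Z3d3eIh1Nkdld4VWR3Zmd3iHV2Zod3h3dndmZ2dzZoeGd5hWZWd3d3dlZ4Z3dnd2d2Z3d3ZXV4hTUzJFhnd3d3ZmeHZ3d3d3d2VFeHdVZ3U2Q0d0d3eHZmd3h3d3d3d2eHh2eHd3d3OVZYZGVWZ3V4d4dnd3d3d3d3d2ZXeIh1d3V4FlVndXZoh3WHd3d3iHd2ZWeId3eHdnVRaGdmZ2ZHZWd3d3d3d3d2d2VXhmd2ZnZVh3d3ZWZlaHh3h4h3d3d2p2d2VmZmZnZWiDQzVoZlaHd4d4h3d3d2ZnVVZ3d2hmZ1VGdkNlZ3RnZ3d3d3d3d3dndYd3d2dWd3ZYcldnZWVDNnd3d4d3d3d2hnd3dmdniIVpNoZ3dVZ3c3d3eId3d3d3dmd3Zmdmh4Z3WJd2hmd4c3d4iHd3d3d3dnd2eGZmdmh4dnlmh3ZWJHd4iHd3h3d3dnd1VXVWdnaHZXdldURCWHd3d3d3h3d4dndkh5c3d3d2VWdmRoiAeHd4d3d3d3d4dndliIZHZ3eGVHdEc5ghZnd3d3d3d2d3dndleGZnd3d1VydxMAAymXd3d3d3iFd3dndleFiGZ3eHZ3OQFJiAeHh3d3d3d1h4ZnZzRVVVZ3iFZ4YwlFYTRHd3d3d3d1ZVZ4Z3VVZmeHhkQ0UBiFY3hnd3d3d3d1eHd2d4d3iIZWRWiBEpR3cphnd3eHd3eGWIeHZhAAVWYACoAAckZ3cnd3dnd3d3eGZ3eIcziFAABHEACQl2ZnZWd3h3eHd4h2VFRDI1Rndnh4kziCd3eId2eA=="/>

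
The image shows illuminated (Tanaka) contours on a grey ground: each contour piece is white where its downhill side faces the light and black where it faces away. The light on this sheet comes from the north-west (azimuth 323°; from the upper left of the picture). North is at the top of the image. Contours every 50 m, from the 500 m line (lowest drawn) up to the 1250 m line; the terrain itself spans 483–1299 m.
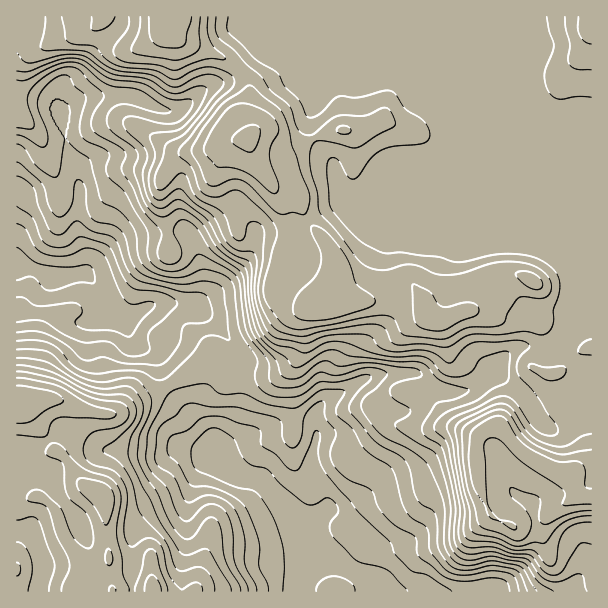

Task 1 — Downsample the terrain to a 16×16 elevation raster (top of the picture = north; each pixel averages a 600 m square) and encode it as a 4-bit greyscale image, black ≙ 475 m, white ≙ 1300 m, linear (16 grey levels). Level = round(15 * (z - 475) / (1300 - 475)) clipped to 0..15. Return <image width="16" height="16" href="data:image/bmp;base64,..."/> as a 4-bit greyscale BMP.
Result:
<image width="16" height="16" href="data:image/bmp;base64,Qk32AAAAAAAAAHYAAAAoAAAAEAAAABAAAAABAAQAAAAAAIAAAAATCwAAEwsAABAAAAAAAAAAAAAAABEREQAiIiIAMzMzAERERABVVVUAZmZmAHd3dwCIiIgAmZmZAKqqqgC7u7sAzMzMAN3d3QDu7u4A////AImZdjERI0R4iZhlMRI0m7mJlkMhE0WszImFIRIkRrzMmIUiIzVovKqodURFRXeJqmQzRFh3iZmqIhI0e8u8y7oRE0SM3MzMyhIld6zLuqqqNFeKvLqqqqpFaLzduqqqqmV5ve27uqqqZXib3Ku6qqqHq8u6qqqqq6vN7Kqqqqqs"/>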